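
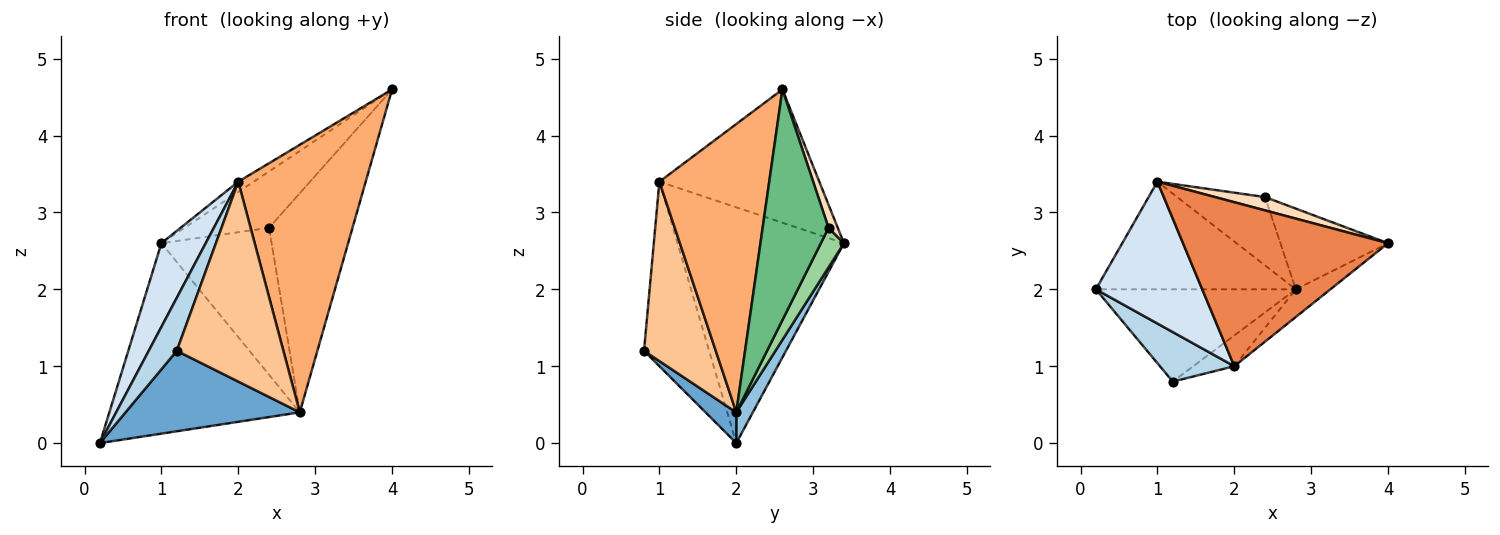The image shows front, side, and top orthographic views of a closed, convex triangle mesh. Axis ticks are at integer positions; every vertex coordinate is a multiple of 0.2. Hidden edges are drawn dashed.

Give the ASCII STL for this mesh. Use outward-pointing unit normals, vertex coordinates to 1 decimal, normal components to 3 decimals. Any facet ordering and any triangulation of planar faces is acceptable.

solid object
 facet normal 0.115 -0.653 -0.749
  outer loop
   vertex 2.8 2.0 0.4
   vertex 1.2 0.8 1.2
   vertex 0.2 2.0 0.0
  endloop
 endfacet
 facet normal 0.075 0.868 -0.491
  outer loop
   vertex 2.8 2.0 0.4
   vertex 0.2 2.0 0.0
   vertex 1.0 3.4 2.6
  endloop
 endfacet
 facet normal -0.861 -0.371 0.347
  outer loop
   vertex 2.0 1.0 3.4
   vertex 0.2 2.0 0.0
   vertex 1.2 0.8 1.2
  endloop
 endfacet
 facet normal -0.886 -0.236 0.400
  outer loop
   vertex 2.0 1.0 3.4
   vertex 1.0 3.4 2.6
   vertex 0.2 2.0 0.0
  endloop
 endfacet
 facet normal -0.544 0.052 0.837
  outer loop
   vertex 2.0 1.0 3.4
   vertex 4.0 2.6 4.6
   vertex 1.0 3.4 2.6
  endloop
 endfacet
 facet normal 0.651 -0.755 -0.078
  outer loop
   vertex 2.0 1.0 3.4
   vertex 2.8 2.0 0.4
   vertex 4.0 2.6 4.6
  endloop
 endfacet
 facet normal 0.554 -0.823 -0.127
  outer loop
   vertex 2.0 1.0 3.4
   vertex 1.2 0.8 1.2
   vertex 2.8 2.0 0.4
  endloop
 endfacet
 facet normal 0.106 0.968 0.229
  outer loop
   vertex 2.4 3.2 2.8
   vertex 1.0 3.4 2.6
   vertex 4.0 2.6 4.6
  endloop
 endfacet
 facet normal 0.595 0.754 -0.278
  outer loop
   vertex 2.4 3.2 2.8
   vertex 4.0 2.6 4.6
   vertex 2.8 2.0 0.4
  endloop
 endfacet
 facet normal 0.186 0.891 -0.414
  outer loop
   vertex 2.4 3.2 2.8
   vertex 2.8 2.0 0.4
   vertex 1.0 3.4 2.6
  endloop
 endfacet
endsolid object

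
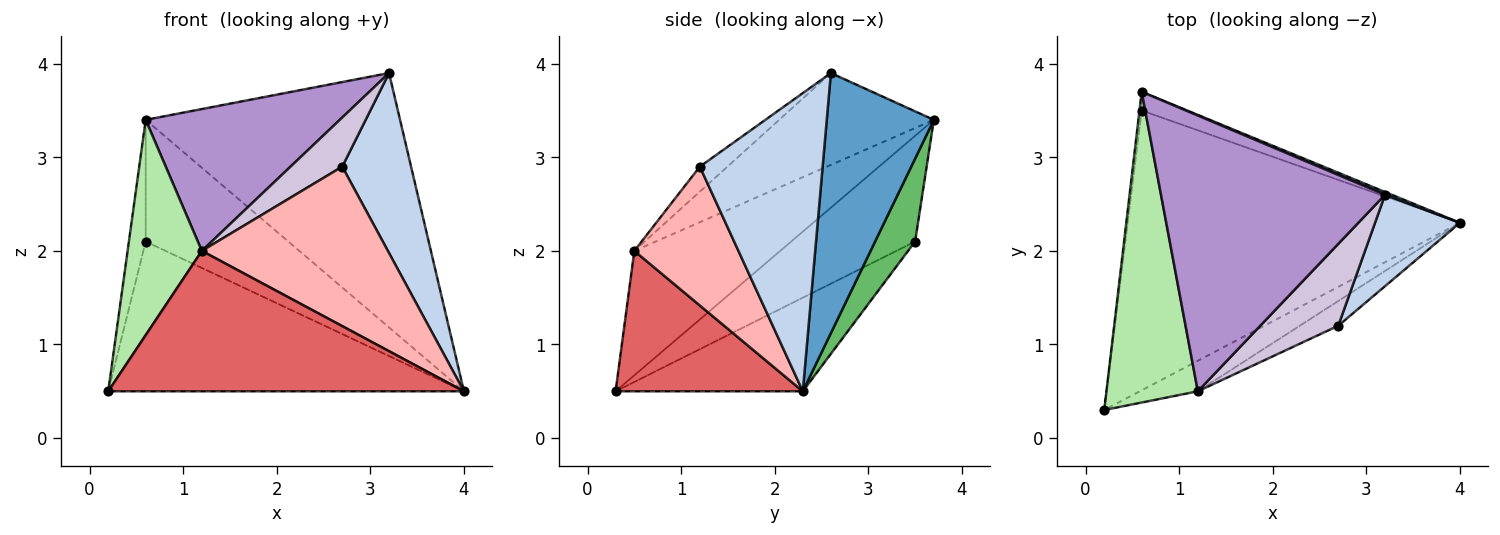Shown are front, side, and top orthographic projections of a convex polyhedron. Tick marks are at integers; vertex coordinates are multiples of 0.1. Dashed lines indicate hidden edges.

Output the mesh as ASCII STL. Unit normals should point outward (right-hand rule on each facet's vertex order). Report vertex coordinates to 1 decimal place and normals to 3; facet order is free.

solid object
 facet normal 0.388 0.922 0.010
  outer loop
   vertex 3.2 2.6 3.9
   vertex 4.0 2.3 0.5
   vertex 0.6 3.7 3.4
  endloop
 endfacet
 facet normal 0.847 -0.475 0.241
  outer loop
   vertex 2.7 1.2 2.9
   vertex 4.0 2.3 0.5
   vertex 3.2 2.6 3.9
  endloop
 endfacet
 facet normal -0.241 0.458 -0.856
  outer loop
   vertex 0.6 3.5 2.1
   vertex 4.0 2.3 0.5
   vertex 0.2 0.3 0.5
  endloop
 endfacet
 facet normal -0.991 0.134 -0.021
  outer loop
   vertex 0.6 3.5 2.1
   vertex 0.2 0.3 0.5
   vertex 0.6 3.7 3.4
  endloop
 endfacet
 facet normal 0.267 0.952 -0.147
  outer loop
   vertex 0.6 3.5 2.1
   vertex 0.6 3.7 3.4
   vertex 4.0 2.3 0.5
  endloop
 endfacet
 facet normal -0.746 -0.379 0.548
  outer loop
   vertex 1.2 0.5 2.0
   vertex 0.6 3.7 3.4
   vertex 0.2 0.3 0.5
  endloop
 endfacet
 facet normal 0.457 -0.869 -0.189
  outer loop
   vertex 1.2 0.5 2.0
   vertex 0.2 0.3 0.5
   vertex 4.0 2.3 0.5
  endloop
 endfacet
 facet normal 0.484 -0.865 -0.134
  outer loop
   vertex 1.2 0.5 2.0
   vertex 4.0 2.3 0.5
   vertex 2.7 1.2 2.9
  endloop
 endfacet
 facet normal -0.342 -0.430 0.835
  outer loop
   vertex 1.2 0.5 2.0
   vertex 3.2 2.6 3.9
   vertex 0.6 3.7 3.4
  endloop
 endfacet
 facet normal -0.265 -0.496 0.827
  outer loop
   vertex 1.2 0.5 2.0
   vertex 2.7 1.2 2.9
   vertex 3.2 2.6 3.9
  endloop
 endfacet
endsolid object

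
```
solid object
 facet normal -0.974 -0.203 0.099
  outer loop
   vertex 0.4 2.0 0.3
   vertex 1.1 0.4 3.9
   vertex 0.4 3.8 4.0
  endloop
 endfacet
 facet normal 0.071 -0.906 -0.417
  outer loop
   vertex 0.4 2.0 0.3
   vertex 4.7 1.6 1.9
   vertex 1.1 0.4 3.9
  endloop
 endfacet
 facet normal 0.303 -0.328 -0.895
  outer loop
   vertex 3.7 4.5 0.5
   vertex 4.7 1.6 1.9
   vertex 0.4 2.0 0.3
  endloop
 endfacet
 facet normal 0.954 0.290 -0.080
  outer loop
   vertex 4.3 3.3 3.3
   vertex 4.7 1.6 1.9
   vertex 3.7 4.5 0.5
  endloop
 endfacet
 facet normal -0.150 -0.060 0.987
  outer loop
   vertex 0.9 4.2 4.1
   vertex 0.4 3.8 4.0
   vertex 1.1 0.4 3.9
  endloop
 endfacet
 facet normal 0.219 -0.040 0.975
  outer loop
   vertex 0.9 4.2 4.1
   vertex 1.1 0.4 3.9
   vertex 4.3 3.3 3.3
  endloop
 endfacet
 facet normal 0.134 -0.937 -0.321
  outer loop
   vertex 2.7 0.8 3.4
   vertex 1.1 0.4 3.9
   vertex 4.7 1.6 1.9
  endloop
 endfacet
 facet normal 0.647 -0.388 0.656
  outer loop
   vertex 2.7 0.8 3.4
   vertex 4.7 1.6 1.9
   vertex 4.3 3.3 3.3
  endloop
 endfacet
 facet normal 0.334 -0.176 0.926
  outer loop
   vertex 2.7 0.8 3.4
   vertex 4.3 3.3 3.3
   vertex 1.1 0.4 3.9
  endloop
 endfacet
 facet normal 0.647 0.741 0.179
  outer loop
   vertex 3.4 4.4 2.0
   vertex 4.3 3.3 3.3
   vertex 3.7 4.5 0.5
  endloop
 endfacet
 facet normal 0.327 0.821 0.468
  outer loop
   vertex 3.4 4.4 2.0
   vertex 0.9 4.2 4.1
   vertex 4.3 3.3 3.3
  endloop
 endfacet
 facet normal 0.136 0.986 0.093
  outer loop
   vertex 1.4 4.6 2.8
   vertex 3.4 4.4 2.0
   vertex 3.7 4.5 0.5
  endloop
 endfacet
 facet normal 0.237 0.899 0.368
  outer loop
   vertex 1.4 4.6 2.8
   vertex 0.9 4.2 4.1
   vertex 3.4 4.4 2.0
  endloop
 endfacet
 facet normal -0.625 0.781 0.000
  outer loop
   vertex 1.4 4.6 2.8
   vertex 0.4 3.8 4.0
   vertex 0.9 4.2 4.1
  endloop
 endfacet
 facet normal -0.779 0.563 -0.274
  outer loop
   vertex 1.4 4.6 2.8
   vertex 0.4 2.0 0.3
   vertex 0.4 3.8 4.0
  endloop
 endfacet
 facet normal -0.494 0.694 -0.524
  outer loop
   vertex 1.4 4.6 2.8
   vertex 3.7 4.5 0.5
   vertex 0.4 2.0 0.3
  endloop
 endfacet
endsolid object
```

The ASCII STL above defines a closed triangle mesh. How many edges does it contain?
24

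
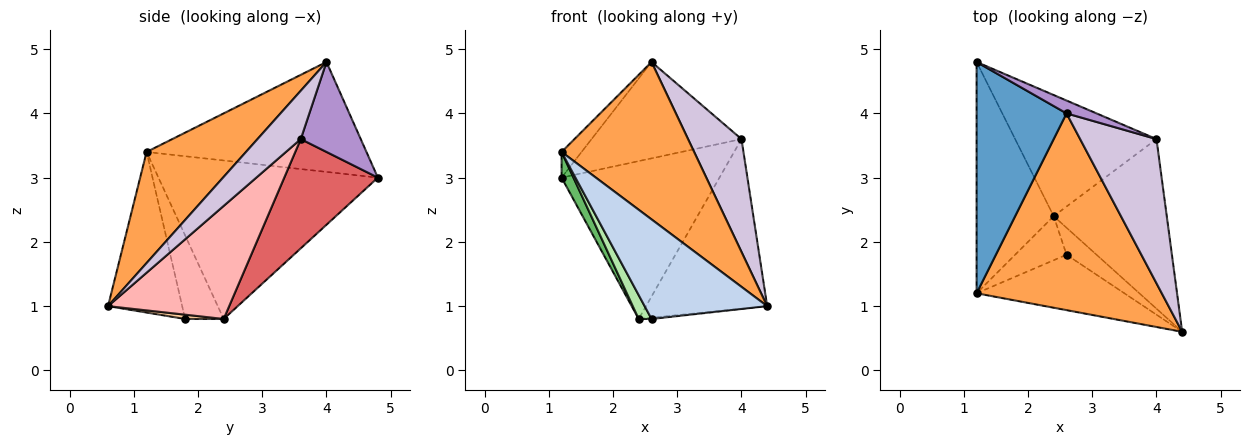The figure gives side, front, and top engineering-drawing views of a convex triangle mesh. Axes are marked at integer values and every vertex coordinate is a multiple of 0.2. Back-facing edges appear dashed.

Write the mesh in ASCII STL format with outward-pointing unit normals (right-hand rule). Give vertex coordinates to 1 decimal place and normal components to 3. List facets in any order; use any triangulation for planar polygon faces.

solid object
 facet normal -0.772 0.070 0.632
  outer loop
   vertex 1.2 1.2 3.4
   vertex 2.6 4.0 4.8
   vertex 1.2 4.8 3.0
  endloop
 endfacet
 facet normal -0.467 -0.773 -0.430
  outer loop
   vertex 1.2 1.2 3.4
   vertex 2.6 1.8 0.8
   vertex 4.4 0.6 1.0
  endloop
 endfacet
 facet normal 0.424 -0.566 0.707
  outer loop
   vertex 1.2 1.2 3.4
   vertex 4.4 0.6 1.0
   vertex 2.6 4.0 4.8
  endloop
 endfacet
 facet normal 0.141 0.047 -0.989
  outer loop
   vertex 2.4 2.4 0.8
   vertex 4.4 0.6 1.0
   vertex 2.6 1.8 0.8
  endloop
 endfacet
 facet normal -0.898 -0.049 -0.437
  outer loop
   vertex 2.4 2.4 0.8
   vertex 1.2 1.2 3.4
   vertex 1.2 4.8 3.0
  endloop
 endfacet
 facet normal -0.819 -0.273 -0.504
  outer loop
   vertex 2.4 2.4 0.8
   vertex 2.6 1.8 0.8
   vertex 1.2 1.2 3.4
  endloop
 endfacet
 facet normal 0.426 0.718 -0.551
  outer loop
   vertex 4.0 3.6 3.6
   vertex 2.4 2.4 0.8
   vertex 1.2 4.8 3.0
  endloop
 endfacet
 facet normal 0.577 0.577 -0.577
  outer loop
   vertex 4.0 3.6 3.6
   vertex 4.4 0.6 1.0
   vertex 2.4 2.4 0.8
  endloop
 endfacet
 facet normal 0.369 0.921 0.123
  outer loop
   vertex 4.0 3.6 3.6
   vertex 1.2 4.8 3.0
   vertex 2.6 4.0 4.8
  endloop
 endfacet
 facet normal 0.447 -0.551 0.705
  outer loop
   vertex 4.0 3.6 3.6
   vertex 2.6 4.0 4.8
   vertex 4.4 0.6 1.0
  endloop
 endfacet
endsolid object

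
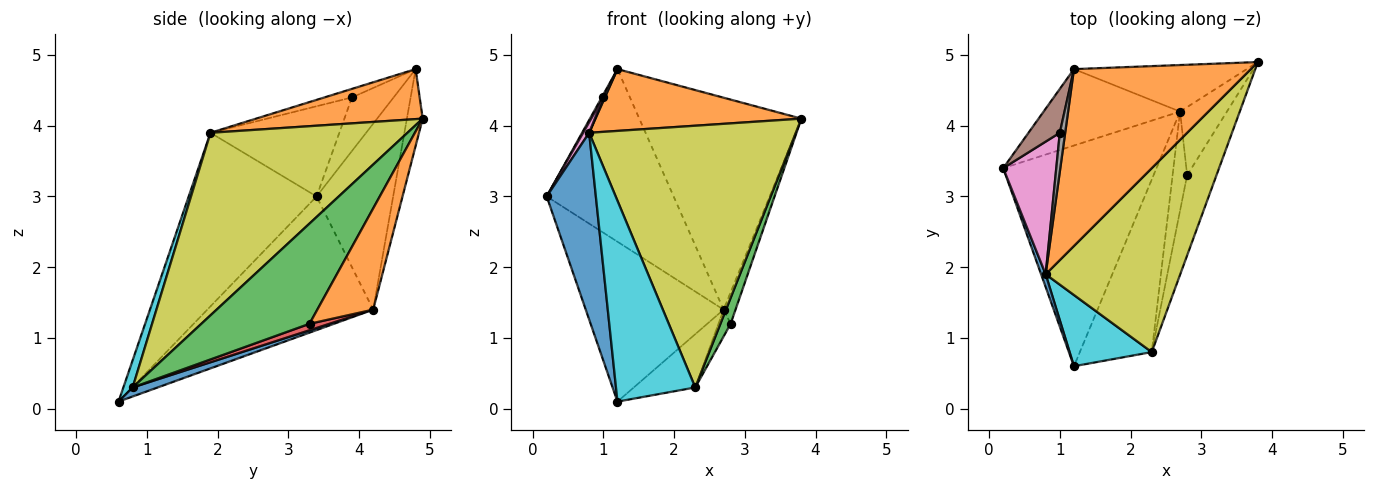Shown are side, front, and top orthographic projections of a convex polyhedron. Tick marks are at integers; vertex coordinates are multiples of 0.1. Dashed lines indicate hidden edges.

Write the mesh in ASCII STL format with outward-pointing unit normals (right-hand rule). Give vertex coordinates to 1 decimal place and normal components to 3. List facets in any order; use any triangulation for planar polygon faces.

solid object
 facet normal -0.933 -0.359 0.024
  outer loop
   vertex 0.8 1.9 3.9
   vertex 0.2 3.4 3.0
   vertex 1.2 0.6 0.1
  endloop
 endfacet
 facet normal 0.258 -0.319 0.912
  outer loop
   vertex 0.8 1.9 3.9
   vertex 3.8 4.9 4.1
   vertex 1.2 4.8 4.8
  endloop
 endfacet
 facet normal -0.577 0.479 -0.662
  outer loop
   vertex 2.7 4.2 1.4
   vertex 1.2 0.6 0.1
   vertex 0.2 3.4 3.0
  endloop
 endfacet
 facet normal -0.483 0.801 -0.354
  outer loop
   vertex 2.7 4.2 1.4
   vertex 0.2 3.4 3.0
   vertex 1.2 4.8 4.8
  endloop
 endfacet
 facet normal -0.095 0.972 -0.213
  outer loop
   vertex 2.7 4.2 1.4
   vertex 1.2 4.8 4.8
   vertex 3.8 4.9 4.1
  endloop
 endfacet
 facet normal -0.863 -0.033 0.505
  outer loop
   vertex 1.0 3.9 4.4
   vertex 1.2 4.8 4.8
   vertex 0.2 3.4 3.0
  endloop
 endfacet
 facet normal -0.861 -0.041 0.507
  outer loop
   vertex 1.0 3.9 4.4
   vertex 0.2 3.4 3.0
   vertex 0.8 1.9 3.9
  endloop
 endfacet
 facet normal -0.846 -0.048 0.532
  outer loop
   vertex 1.0 3.9 4.4
   vertex 0.8 1.9 3.9
   vertex 1.2 4.8 4.8
  endloop
 endfacet
 facet normal 0.615 -0.645 0.453
  outer loop
   vertex 2.3 0.8 0.3
   vertex 3.8 4.9 4.1
   vertex 0.8 1.9 3.9
  endloop
 endfacet
 facet normal 0.110 -0.937 0.332
  outer loop
   vertex 2.3 0.8 0.3
   vertex 0.8 1.9 3.9
   vertex 1.2 0.6 0.1
  endloop
 endfacet
 facet normal 0.119 0.293 -0.949
  outer loop
   vertex 2.3 0.8 0.3
   vertex 1.2 0.6 0.1
   vertex 2.7 4.2 1.4
  endloop
 endfacet
 facet normal 0.891 0.191 -0.412
  outer loop
   vertex 2.8 3.3 1.2
   vertex 2.7 4.2 1.4
   vertex 3.8 4.9 4.1
  endloop
 endfacet
 facet normal 0.956 -0.090 -0.280
  outer loop
   vertex 2.8 3.3 1.2
   vertex 3.8 4.9 4.1
   vertex 2.3 0.8 0.3
  endloop
 endfacet
 facet normal 0.393 0.241 -0.887
  outer loop
   vertex 2.8 3.3 1.2
   vertex 2.3 0.8 0.3
   vertex 2.7 4.2 1.4
  endloop
 endfacet
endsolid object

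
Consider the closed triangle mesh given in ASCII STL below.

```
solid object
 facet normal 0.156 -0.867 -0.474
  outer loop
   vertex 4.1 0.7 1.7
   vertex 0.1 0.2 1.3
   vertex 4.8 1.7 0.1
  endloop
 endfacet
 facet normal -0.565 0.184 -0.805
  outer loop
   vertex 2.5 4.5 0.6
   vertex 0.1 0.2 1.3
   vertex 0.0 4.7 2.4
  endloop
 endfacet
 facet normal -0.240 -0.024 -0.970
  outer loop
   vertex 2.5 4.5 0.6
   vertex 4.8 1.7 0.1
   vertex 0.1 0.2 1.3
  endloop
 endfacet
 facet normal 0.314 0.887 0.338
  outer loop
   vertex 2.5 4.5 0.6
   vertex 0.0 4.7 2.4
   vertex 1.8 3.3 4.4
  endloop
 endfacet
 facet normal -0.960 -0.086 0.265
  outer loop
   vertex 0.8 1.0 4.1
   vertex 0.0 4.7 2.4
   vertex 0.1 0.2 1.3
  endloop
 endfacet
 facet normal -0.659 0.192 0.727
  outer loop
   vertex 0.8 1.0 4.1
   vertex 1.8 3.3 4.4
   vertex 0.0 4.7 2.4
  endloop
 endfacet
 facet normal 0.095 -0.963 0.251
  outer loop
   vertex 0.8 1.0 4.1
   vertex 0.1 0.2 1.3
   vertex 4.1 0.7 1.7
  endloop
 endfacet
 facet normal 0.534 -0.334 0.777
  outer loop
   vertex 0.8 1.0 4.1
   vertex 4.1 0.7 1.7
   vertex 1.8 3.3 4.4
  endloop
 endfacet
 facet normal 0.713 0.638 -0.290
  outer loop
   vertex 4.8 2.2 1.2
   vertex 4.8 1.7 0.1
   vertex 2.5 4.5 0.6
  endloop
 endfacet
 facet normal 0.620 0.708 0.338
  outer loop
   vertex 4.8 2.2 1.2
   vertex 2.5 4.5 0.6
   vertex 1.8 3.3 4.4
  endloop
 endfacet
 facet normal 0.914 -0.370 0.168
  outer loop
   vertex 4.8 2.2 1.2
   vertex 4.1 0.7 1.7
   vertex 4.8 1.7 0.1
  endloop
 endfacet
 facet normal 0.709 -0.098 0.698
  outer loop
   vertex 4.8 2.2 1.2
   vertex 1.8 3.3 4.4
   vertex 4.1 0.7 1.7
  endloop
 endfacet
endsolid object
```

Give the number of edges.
18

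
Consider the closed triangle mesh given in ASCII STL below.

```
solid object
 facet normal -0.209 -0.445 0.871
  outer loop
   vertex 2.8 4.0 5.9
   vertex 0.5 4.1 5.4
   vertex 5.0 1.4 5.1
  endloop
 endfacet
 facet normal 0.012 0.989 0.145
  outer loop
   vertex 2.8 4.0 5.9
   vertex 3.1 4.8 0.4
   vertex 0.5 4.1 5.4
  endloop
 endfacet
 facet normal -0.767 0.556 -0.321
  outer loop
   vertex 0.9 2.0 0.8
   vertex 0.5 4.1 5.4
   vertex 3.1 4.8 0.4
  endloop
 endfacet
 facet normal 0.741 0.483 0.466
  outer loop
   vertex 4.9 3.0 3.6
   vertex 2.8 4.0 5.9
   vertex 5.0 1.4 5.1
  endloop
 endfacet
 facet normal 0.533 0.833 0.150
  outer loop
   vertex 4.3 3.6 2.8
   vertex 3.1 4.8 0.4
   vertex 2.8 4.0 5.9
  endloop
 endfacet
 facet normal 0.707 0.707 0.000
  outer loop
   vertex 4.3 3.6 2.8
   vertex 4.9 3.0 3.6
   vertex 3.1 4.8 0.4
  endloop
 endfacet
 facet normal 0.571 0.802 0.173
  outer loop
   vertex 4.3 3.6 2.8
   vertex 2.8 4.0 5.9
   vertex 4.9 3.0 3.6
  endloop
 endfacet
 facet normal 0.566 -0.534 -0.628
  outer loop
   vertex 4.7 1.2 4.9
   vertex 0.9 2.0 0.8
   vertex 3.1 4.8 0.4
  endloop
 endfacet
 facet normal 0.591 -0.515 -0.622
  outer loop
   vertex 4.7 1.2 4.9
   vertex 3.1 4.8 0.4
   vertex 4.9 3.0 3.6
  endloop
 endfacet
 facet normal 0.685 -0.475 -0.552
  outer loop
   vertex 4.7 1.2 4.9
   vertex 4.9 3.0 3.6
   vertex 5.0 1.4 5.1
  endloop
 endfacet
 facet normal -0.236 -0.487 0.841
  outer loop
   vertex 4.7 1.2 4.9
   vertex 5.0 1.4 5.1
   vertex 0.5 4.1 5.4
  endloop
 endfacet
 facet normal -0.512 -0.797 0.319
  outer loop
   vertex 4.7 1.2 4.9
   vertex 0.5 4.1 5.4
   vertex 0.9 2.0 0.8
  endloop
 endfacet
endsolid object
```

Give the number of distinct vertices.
8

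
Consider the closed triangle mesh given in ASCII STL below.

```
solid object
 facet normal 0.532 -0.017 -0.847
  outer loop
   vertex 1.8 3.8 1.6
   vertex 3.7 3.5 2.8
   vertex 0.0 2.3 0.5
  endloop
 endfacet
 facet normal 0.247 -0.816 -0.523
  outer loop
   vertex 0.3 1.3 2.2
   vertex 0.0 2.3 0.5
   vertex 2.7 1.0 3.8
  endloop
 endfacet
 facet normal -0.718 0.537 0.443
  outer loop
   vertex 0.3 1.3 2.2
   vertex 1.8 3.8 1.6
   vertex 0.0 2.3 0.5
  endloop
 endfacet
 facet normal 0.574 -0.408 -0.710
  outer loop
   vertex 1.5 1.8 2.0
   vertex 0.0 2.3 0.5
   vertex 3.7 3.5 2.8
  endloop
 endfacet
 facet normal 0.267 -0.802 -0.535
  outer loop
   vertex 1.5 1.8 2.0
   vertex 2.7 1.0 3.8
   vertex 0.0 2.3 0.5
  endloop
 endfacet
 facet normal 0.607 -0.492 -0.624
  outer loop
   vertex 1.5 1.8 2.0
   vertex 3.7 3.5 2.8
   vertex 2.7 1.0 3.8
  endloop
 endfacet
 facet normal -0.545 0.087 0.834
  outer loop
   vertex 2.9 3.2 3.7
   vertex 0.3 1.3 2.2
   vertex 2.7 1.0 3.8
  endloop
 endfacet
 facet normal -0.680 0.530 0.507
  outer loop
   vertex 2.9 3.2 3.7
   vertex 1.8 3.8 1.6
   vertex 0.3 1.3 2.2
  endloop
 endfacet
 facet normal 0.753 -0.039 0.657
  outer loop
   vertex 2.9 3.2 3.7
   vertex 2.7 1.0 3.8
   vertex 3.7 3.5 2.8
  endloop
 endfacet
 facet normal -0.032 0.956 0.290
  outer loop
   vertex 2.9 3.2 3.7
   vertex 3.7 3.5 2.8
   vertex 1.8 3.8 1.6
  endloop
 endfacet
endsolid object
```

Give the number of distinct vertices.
7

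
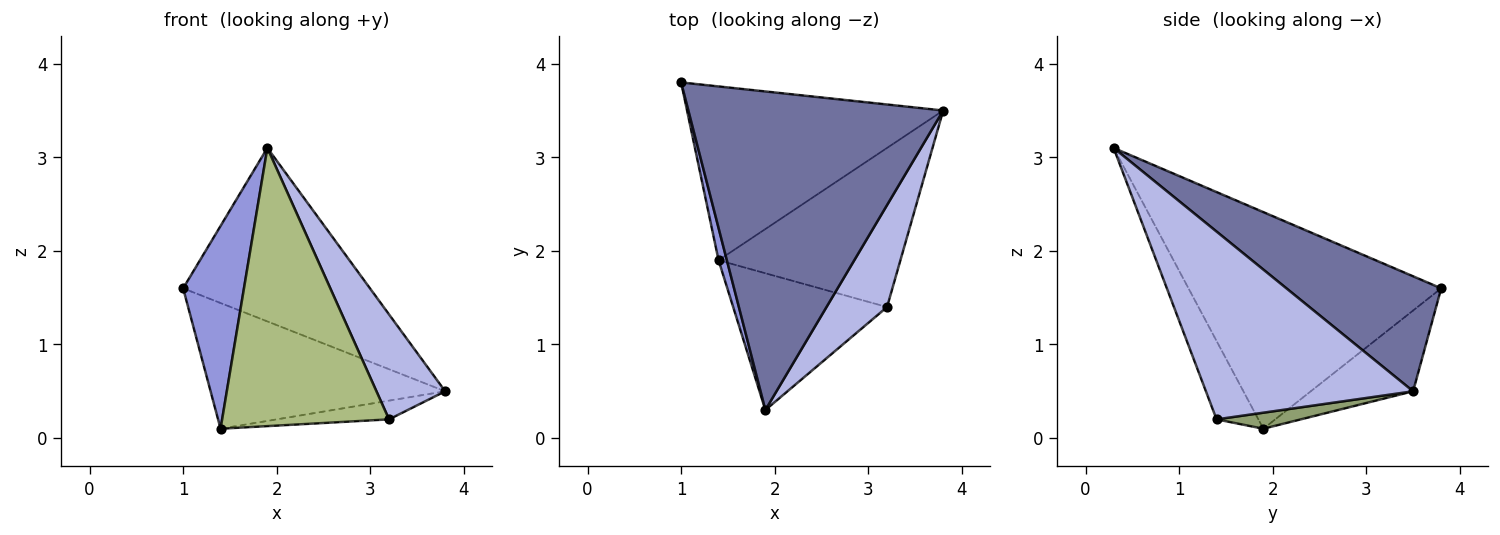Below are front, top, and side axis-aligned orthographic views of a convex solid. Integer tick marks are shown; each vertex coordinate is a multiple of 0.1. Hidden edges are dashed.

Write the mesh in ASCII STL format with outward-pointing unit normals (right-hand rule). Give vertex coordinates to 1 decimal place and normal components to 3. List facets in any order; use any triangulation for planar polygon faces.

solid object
 facet normal 0.368 0.445 0.816
  outer loop
   vertex 1.9 0.3 3.1
   vertex 3.8 3.5 0.5
   vertex 1.0 3.8 1.6
  endloop
 endfacet
 facet normal -0.248 0.568 -0.785
  outer loop
   vertex 1.4 1.9 0.1
   vertex 1.0 3.8 1.6
   vertex 3.8 3.5 0.5
  endloop
 endfacet
 facet normal -0.972 -0.234 0.037
  outer loop
   vertex 1.4 1.9 0.1
   vertex 1.9 0.3 3.1
   vertex 1.0 3.8 1.6
  endloop
 endfacet
 facet normal 0.908 -0.301 0.293
  outer loop
   vertex 3.2 1.4 0.2
   vertex 3.8 3.5 0.5
   vertex 1.9 0.3 3.1
  endloop
 endfacet
 facet normal 0.087 0.116 -0.989
  outer loop
   vertex 3.2 1.4 0.2
   vertex 1.4 1.9 0.1
   vertex 3.8 3.5 0.5
  endloop
 endfacet
 facet normal -0.219 -0.876 -0.430
  outer loop
   vertex 3.2 1.4 0.2
   vertex 1.9 0.3 3.1
   vertex 1.4 1.9 0.1
  endloop
 endfacet
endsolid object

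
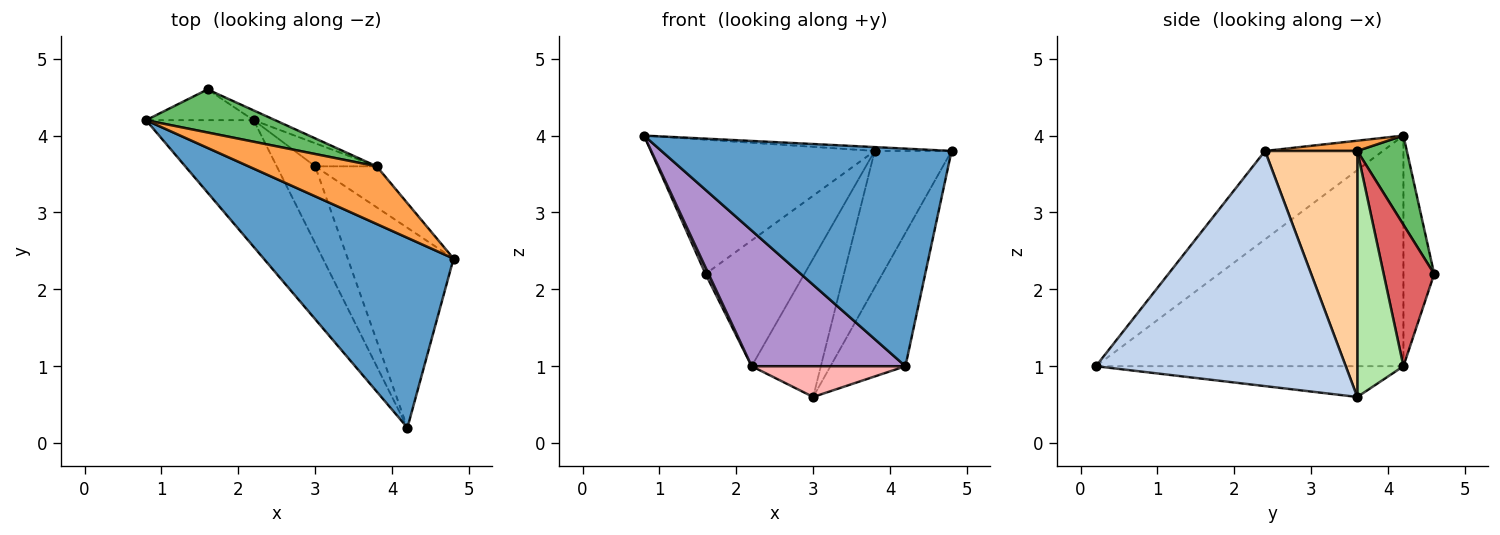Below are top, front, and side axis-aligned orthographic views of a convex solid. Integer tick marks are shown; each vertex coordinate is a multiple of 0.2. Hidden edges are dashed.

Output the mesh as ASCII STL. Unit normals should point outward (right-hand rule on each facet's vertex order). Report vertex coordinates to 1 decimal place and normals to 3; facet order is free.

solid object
 facet normal -0.293 -0.720 0.629
  outer loop
   vertex 4.2 0.2 1.0
   vertex 4.8 2.4 3.8
   vertex 0.8 4.2 4.0
  endloop
 endfacet
 facet normal 0.880 0.264 -0.396
  outer loop
   vertex 3.0 3.6 0.6
   vertex 4.8 2.4 3.8
   vertex 4.2 0.2 1.0
  endloop
 endfacet
 facet normal 0.080 0.066 0.995
  outer loop
   vertex 3.8 3.6 3.8
   vertex 0.8 4.2 4.0
   vertex 4.8 2.4 3.8
  endloop
 endfacet
 facet normal 0.754 0.629 -0.189
  outer loop
   vertex 3.8 3.6 3.8
   vertex 4.8 2.4 3.8
   vertex 3.0 3.6 0.6
  endloop
 endfacet
 facet normal 0.206 0.932 0.299
  outer loop
   vertex 1.6 4.6 2.2
   vertex 0.8 4.2 4.0
   vertex 3.8 3.6 3.8
  endloop
 endfacet
 facet normal 0.549 0.824 -0.137
  outer loop
   vertex 2.2 4.2 1.0
   vertex 3.8 3.6 3.8
   vertex 3.0 3.6 0.6
  endloop
 endfacet
 facet normal 0.454 0.888 -0.069
  outer loop
   vertex 2.2 4.2 1.0
   vertex 1.6 4.6 2.2
   vertex 3.8 3.6 3.8
  endloop
 endfacet
 facet normal -0.596 -0.298 -0.745
  outer loop
   vertex 2.2 4.2 1.0
   vertex 3.0 3.6 0.6
   vertex 4.2 0.2 1.0
  endloop
 endfacet
 facet normal -0.825 -0.413 -0.385
  outer loop
   vertex 2.2 4.2 1.0
   vertex 4.2 0.2 1.0
   vertex 0.8 4.2 4.0
  endloop
 endfacet
 facet normal -0.902 -0.090 -0.421
  outer loop
   vertex 2.2 4.2 1.0
   vertex 0.8 4.2 4.0
   vertex 1.6 4.6 2.2
  endloop
 endfacet
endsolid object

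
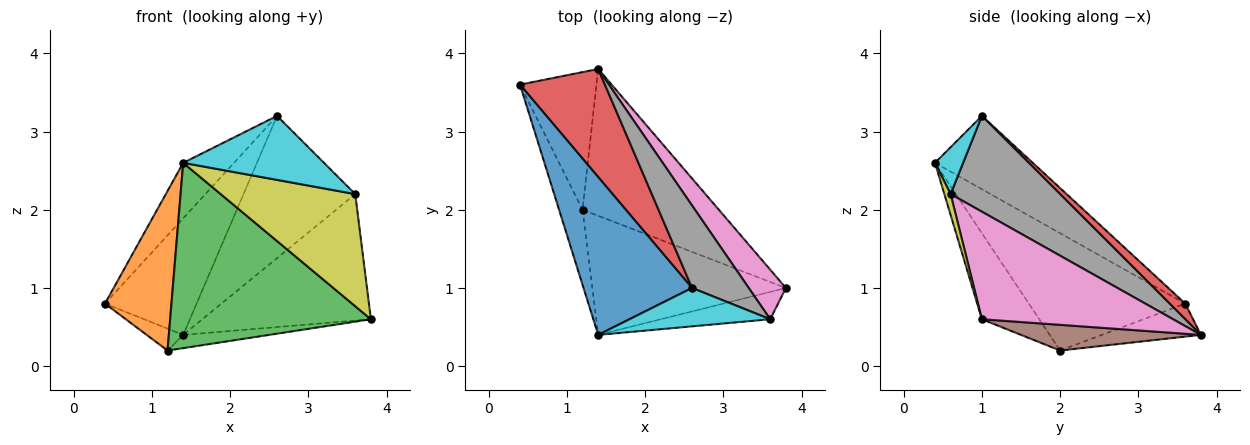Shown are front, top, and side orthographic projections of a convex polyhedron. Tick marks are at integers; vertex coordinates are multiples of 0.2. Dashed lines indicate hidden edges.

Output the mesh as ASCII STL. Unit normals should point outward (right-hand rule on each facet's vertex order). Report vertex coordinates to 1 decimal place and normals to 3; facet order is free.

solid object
 facet normal -0.538 0.280 0.796
  outer loop
   vertex 2.6 1.0 3.2
   vertex 0.4 3.6 0.8
   vertex 1.4 0.4 2.6
  endloop
 endfacet
 facet normal -0.905 -0.385 -0.181
  outer loop
   vertex 1.2 2.0 0.2
   vertex 1.4 0.4 2.6
   vertex 0.4 3.6 0.8
  endloop
 endfacet
 facet normal -0.234 -0.818 -0.526
  outer loop
   vertex 1.2 2.0 0.2
   vertex 3.8 1.0 0.6
   vertex 1.4 0.4 2.6
  endloop
 endfacet
 facet normal 0.124 0.728 0.674
  outer loop
   vertex 1.4 3.8 0.4
   vertex 0.4 3.6 0.8
   vertex 2.6 1.0 3.2
  endloop
 endfacet
 facet normal -0.392 0.145 -0.908
  outer loop
   vertex 1.4 3.8 0.4
   vertex 1.2 2.0 0.2
   vertex 0.4 3.6 0.8
  endloop
 endfacet
 facet normal 0.185 0.088 -0.979
  outer loop
   vertex 1.4 3.8 0.4
   vertex 3.8 1.0 0.6
   vertex 1.2 2.0 0.2
  endloop
 endfacet
 facet normal 0.726 0.640 0.251
  outer loop
   vertex 3.6 0.6 2.2
   vertex 3.8 1.0 0.6
   vertex 1.4 3.8 0.4
  endloop
 endfacet
 facet normal 0.647 0.660 0.383
  outer loop
   vertex 3.6 0.6 2.2
   vertex 1.4 3.8 0.4
   vertex 2.6 1.0 3.2
  endloop
 endfacet
 facet normal 0.045 -0.970 -0.237
  outer loop
   vertex 3.6 0.6 2.2
   vertex 1.4 0.4 2.6
   vertex 3.8 1.0 0.6
  endloop
 endfacet
 facet normal 0.169 -0.845 0.507
  outer loop
   vertex 3.6 0.6 2.2
   vertex 2.6 1.0 3.2
   vertex 1.4 0.4 2.6
  endloop
 endfacet
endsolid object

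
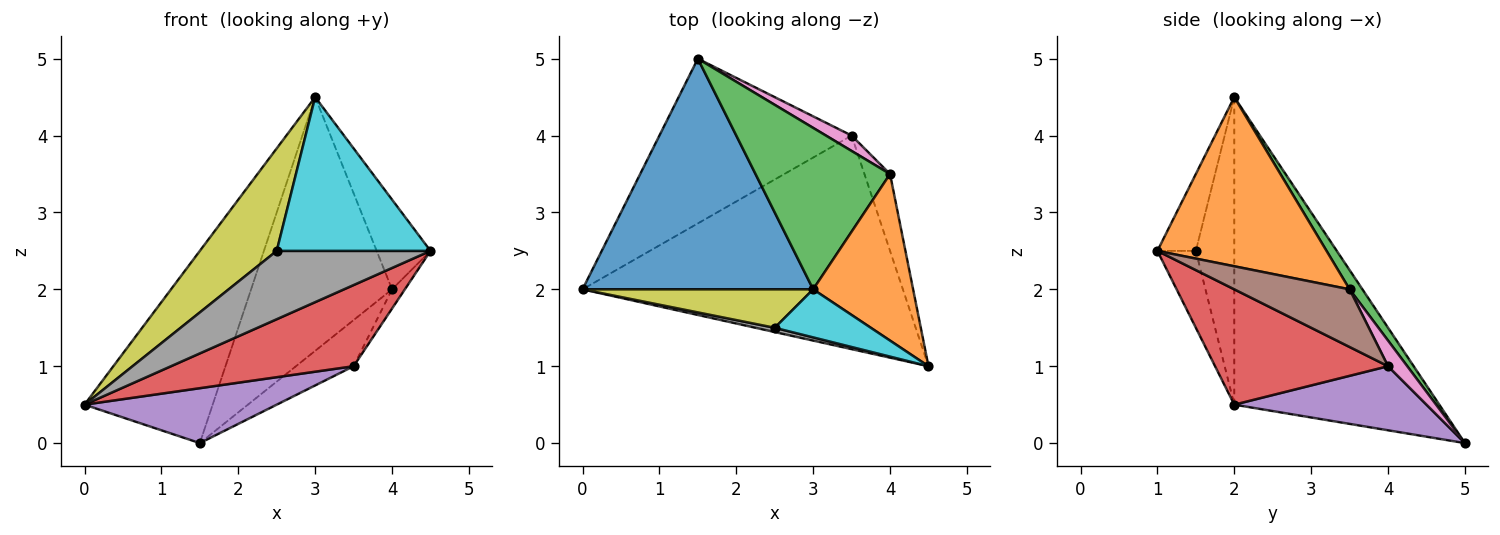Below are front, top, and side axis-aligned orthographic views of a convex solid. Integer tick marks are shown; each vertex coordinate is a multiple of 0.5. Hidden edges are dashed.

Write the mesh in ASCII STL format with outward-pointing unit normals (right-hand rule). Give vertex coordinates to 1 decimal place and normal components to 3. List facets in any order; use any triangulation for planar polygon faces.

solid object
 facet normal -0.716 0.447 0.537
  outer loop
   vertex 3.0 2.0 4.5
   vertex 1.5 5.0 0.0
   vertex 0.0 2.0 0.5
  endloop
 endfacet
 facet normal 0.830 0.264 0.491
  outer loop
   vertex 4.0 3.5 2.0
   vertex 3.0 2.0 4.5
   vertex 4.5 1.0 2.5
  endloop
 endfacet
 facet normal 0.076 0.841 0.535
  outer loop
   vertex 4.0 3.5 2.0
   vertex 1.5 5.0 0.0
   vertex 3.0 2.0 4.5
  endloop
 endfacet
 facet normal 0.319 -0.337 -0.886
  outer loop
   vertex 3.5 4.0 1.0
   vertex 4.5 1.0 2.5
   vertex 0.0 2.0 0.5
  endloop
 endfacet
 facet normal 0.302 -0.302 -0.905
  outer loop
   vertex 3.5 4.0 1.0
   vertex 0.0 2.0 0.5
   vertex 1.5 5.0 0.0
  endloop
 endfacet
 facet normal 0.909 0.101 -0.404
  outer loop
   vertex 3.5 4.0 1.0
   vertex 4.0 3.5 2.0
   vertex 4.5 1.0 2.5
  endloop
 endfacet
 facet normal 0.302 0.905 0.302
  outer loop
   vertex 3.5 4.0 1.0
   vertex 1.5 5.0 0.0
   vertex 4.0 3.5 2.0
  endloop
 endfacet
 facet normal -0.242 -0.968 0.061
  outer loop
   vertex 2.5 1.5 2.5
   vertex 0.0 2.0 0.5
   vertex 4.5 1.0 2.5
  endloop
 endfacet
 facet normal -0.424 -0.848 0.318
  outer loop
   vertex 2.5 1.5 2.5
   vertex 3.0 2.0 4.5
   vertex 0.0 2.0 0.5
  endloop
 endfacet
 facet normal -0.232 -0.928 0.290
  outer loop
   vertex 2.5 1.5 2.5
   vertex 4.5 1.0 2.5
   vertex 3.0 2.0 4.5
  endloop
 endfacet
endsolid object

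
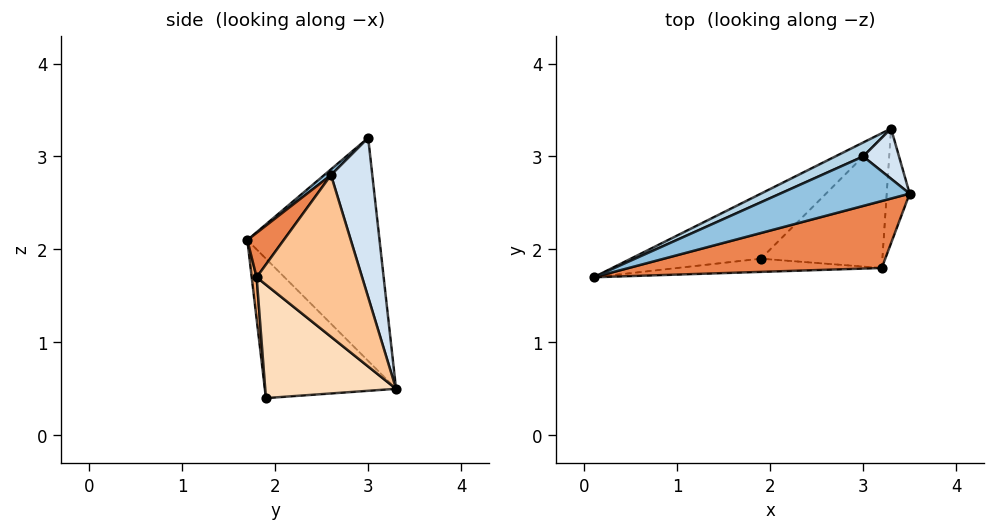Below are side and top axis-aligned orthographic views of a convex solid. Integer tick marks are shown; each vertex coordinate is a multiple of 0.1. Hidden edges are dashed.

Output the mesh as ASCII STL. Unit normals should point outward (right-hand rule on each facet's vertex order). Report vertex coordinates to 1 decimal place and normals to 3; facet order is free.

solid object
 facet normal -0.576 0.615 -0.538
  outer loop
   vertex 1.9 1.9 0.4
   vertex 0.1 1.7 2.1
   vertex 3.3 3.3 0.5
  endloop
 endfacet
 facet normal 0.032 -0.686 0.727
  outer loop
   vertex 3.0 3.0 3.2
   vertex 0.1 1.7 2.1
   vertex 3.5 2.6 2.8
  endloop
 endfacet
 facet normal -0.425 0.904 0.053
  outer loop
   vertex 3.0 3.0 3.2
   vertex 3.3 3.3 0.5
   vertex 0.1 1.7 2.1
  endloop
 endfacet
 facet normal 0.690 0.707 0.155
  outer loop
   vertex 3.0 3.0 3.2
   vertex 3.5 2.6 2.8
   vertex 3.3 3.3 0.5
  endloop
 endfacet
 facet normal 0.100 -0.817 0.567
  outer loop
   vertex 3.2 1.8 1.7
   vertex 3.5 2.6 2.8
   vertex 0.1 1.7 2.1
  endloop
 endfacet
 facet normal 0.020 -0.995 -0.096
  outer loop
   vertex 3.2 1.8 1.7
   vertex 0.1 1.7 2.1
   vertex 1.9 1.9 0.4
  endloop
 endfacet
 facet normal 0.975 -0.176 -0.138
  outer loop
   vertex 3.2 1.8 1.7
   vertex 3.3 3.3 0.5
   vertex 3.5 2.6 2.8
  endloop
 endfacet
 facet normal 0.577 -0.533 -0.618
  outer loop
   vertex 3.2 1.8 1.7
   vertex 1.9 1.9 0.4
   vertex 3.3 3.3 0.5
  endloop
 endfacet
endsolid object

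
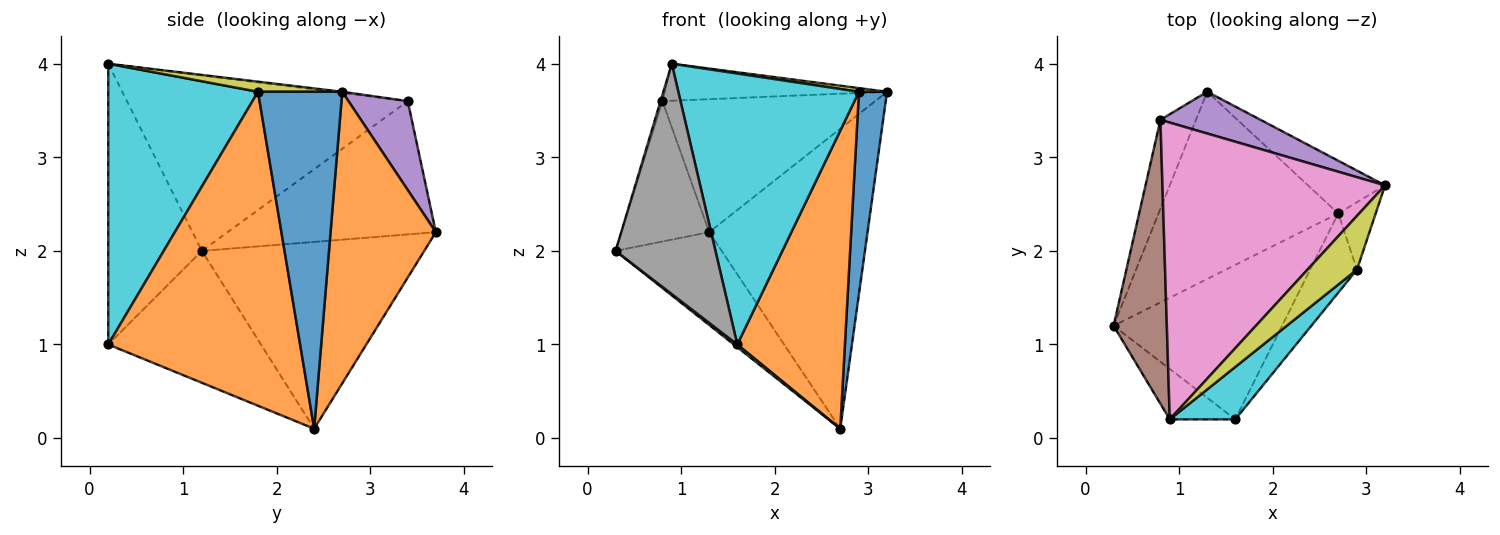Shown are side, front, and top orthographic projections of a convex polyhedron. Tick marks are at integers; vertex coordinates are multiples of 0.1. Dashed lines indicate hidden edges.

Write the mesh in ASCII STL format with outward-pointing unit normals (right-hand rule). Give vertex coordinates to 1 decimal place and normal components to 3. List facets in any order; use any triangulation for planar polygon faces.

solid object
 facet normal -0.682 0.325 -0.656
  outer loop
   vertex 2.7 2.4 0.1
   vertex 0.3 1.2 2.0
   vertex 1.3 3.7 2.2
  endloop
 endfacet
 facet normal 0.548 0.824 -0.145
  outer loop
   vertex 2.7 2.4 0.1
   vertex 1.3 3.7 2.2
   vertex 3.2 2.7 3.7
  endloop
 endfacet
 facet normal -0.616 -0.014 -0.787
  outer loop
   vertex 1.6 0.2 1.0
   vertex 0.3 1.2 2.0
   vertex 2.7 2.4 0.1
  endloop
 endfacet
 facet normal -0.895 0.377 -0.239
  outer loop
   vertex 0.8 3.4 3.6
   vertex 1.3 3.7 2.2
   vertex 0.3 1.2 2.0
  endloop
 endfacet
 facet normal 0.257 0.922 0.289
  outer loop
   vertex 0.8 3.4 3.6
   vertex 3.2 2.7 3.7
   vertex 1.3 3.7 2.2
  endloop
 endfacet
 facet normal -0.957 0.006 0.290
  outer loop
   vertex 0.9 0.2 4.0
   vertex 0.8 3.4 3.6
   vertex 0.3 1.2 2.0
  endloop
 endfacet
 facet normal -0.005 0.124 0.992
  outer loop
   vertex 0.9 0.2 4.0
   vertex 3.2 2.7 3.7
   vertex 0.8 3.4 3.6
  endloop
 endfacet
 facet normal -0.675 -0.720 -0.158
  outer loop
   vertex 0.9 0.2 4.0
   vertex 0.3 1.2 2.0
   vertex 1.6 0.2 1.0
  endloop
 endfacet
 facet normal 0.200 -0.067 0.978
  outer loop
   vertex 2.9 1.8 3.7
   vertex 3.2 2.7 3.7
   vertex 0.9 0.2 4.0
  endloop
 endfacet
 facet normal 0.631 -0.761 0.147
  outer loop
   vertex 2.9 1.8 3.7
   vertex 0.9 0.2 4.0
   vertex 1.6 0.2 1.0
  endloop
 endfacet
 facet normal 0.943 -0.314 -0.105
  outer loop
   vertex 2.9 1.8 3.7
   vertex 2.7 2.4 0.1
   vertex 3.2 2.7 3.7
  endloop
 endfacet
 facet normal 0.865 -0.485 -0.129
  outer loop
   vertex 2.9 1.8 3.7
   vertex 1.6 0.2 1.0
   vertex 2.7 2.4 0.1
  endloop
 endfacet
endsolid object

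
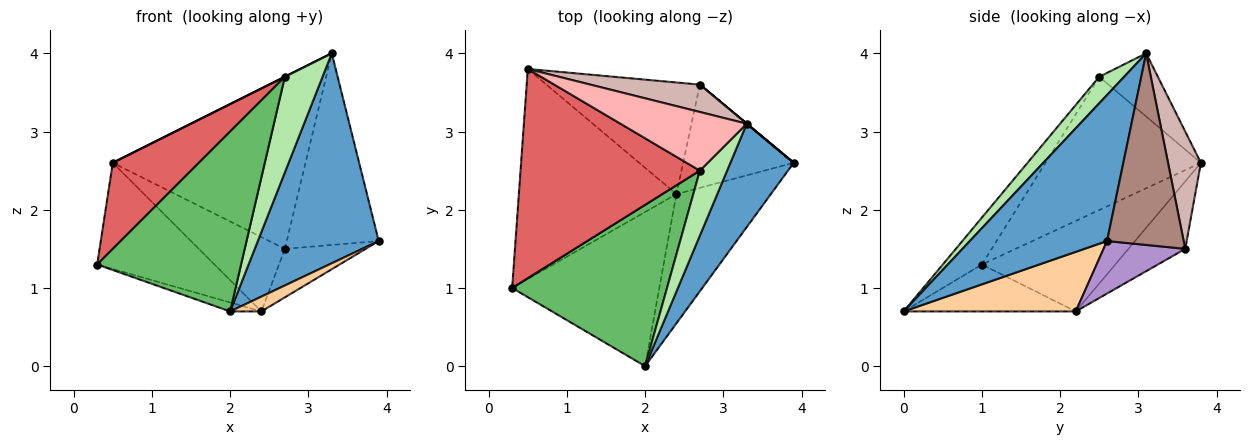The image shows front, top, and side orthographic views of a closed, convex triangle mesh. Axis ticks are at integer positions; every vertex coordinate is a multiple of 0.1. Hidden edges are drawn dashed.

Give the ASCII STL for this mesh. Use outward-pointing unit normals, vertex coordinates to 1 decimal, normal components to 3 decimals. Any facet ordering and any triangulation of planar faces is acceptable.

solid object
 facet normal 0.714 -0.629 0.309
  outer loop
   vertex 2.0 0.0 0.7
   vertex 3.9 2.6 1.6
   vertex 3.3 3.1 4.0
  endloop
 endfacet
 facet normal -0.456 0.401 -0.794
  outer loop
   vertex 2.4 2.2 0.7
   vertex 0.3 1.0 1.3
   vertex 0.5 3.8 2.6
  endloop
 endfacet
 facet normal -0.303 0.055 -0.951
  outer loop
   vertex 2.4 2.2 0.7
   vertex 2.0 0.0 0.7
   vertex 0.3 1.0 1.3
  endloop
 endfacet
 facet normal 0.531 -0.097 -0.842
  outer loop
   vertex 2.4 2.2 0.7
   vertex 3.9 2.6 1.6
   vertex 2.0 0.0 0.7
  endloop
 endfacet
 facet normal -0.198 -0.730 0.654
  outer loop
   vertex 2.7 2.5 3.7
   vertex 0.3 1.0 1.3
   vertex 2.0 0.0 0.7
  endloop
 endfacet
 facet normal 0.479 -0.726 0.493
  outer loop
   vertex 2.7 2.5 3.7
   vertex 2.0 0.0 0.7
   vertex 3.3 3.1 4.0
  endloop
 endfacet
 facet normal -0.566 -0.313 0.762
  outer loop
   vertex 2.7 2.5 3.7
   vertex 0.5 3.8 2.6
   vertex 0.3 1.0 1.3
  endloop
 endfacet
 facet normal -0.447 0.000 0.894
  outer loop
   vertex 2.7 2.5 3.7
   vertex 3.3 3.1 4.0
   vertex 0.5 3.8 2.6
  endloop
 endfacet
 facet normal 0.395 0.391 -0.832
  outer loop
   vertex 2.7 3.6 1.5
   vertex 3.9 2.6 1.6
   vertex 2.4 2.2 0.7
  endloop
 endfacet
 facet normal -0.344 0.520 -0.782
  outer loop
   vertex 2.7 3.6 1.5
   vertex 2.4 2.2 0.7
   vertex 0.5 3.8 2.6
  endloop
 endfacet
 facet normal 0.640 0.768 0.000
  outer loop
   vertex 2.7 3.6 1.5
   vertex 3.3 3.1 4.0
   vertex 3.9 2.6 1.6
  endloop
 endfacet
 facet normal 0.166 0.974 0.155
  outer loop
   vertex 2.7 3.6 1.5
   vertex 0.5 3.8 2.6
   vertex 3.3 3.1 4.0
  endloop
 endfacet
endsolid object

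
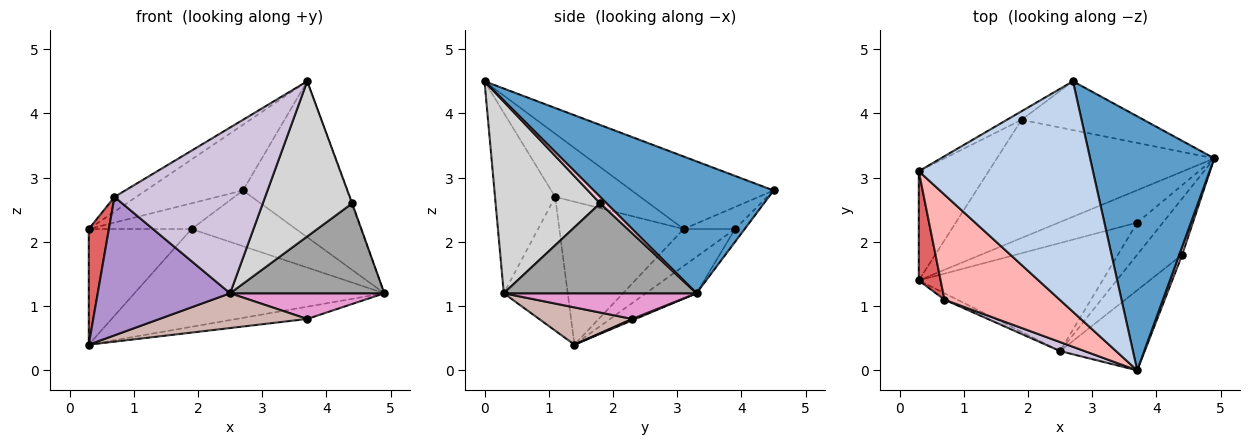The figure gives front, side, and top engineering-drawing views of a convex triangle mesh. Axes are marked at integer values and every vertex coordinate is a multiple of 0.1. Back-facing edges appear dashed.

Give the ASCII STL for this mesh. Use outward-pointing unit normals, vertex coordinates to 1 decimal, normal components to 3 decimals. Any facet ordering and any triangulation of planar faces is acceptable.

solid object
 facet normal 0.671 0.388 0.632
  outer loop
   vertex 2.7 4.5 2.8
   vertex 3.7 0.0 4.5
   vertex 4.9 3.3 1.2
  endloop
 endfacet
 facet normal -0.372 0.255 0.893
  outer loop
   vertex 0.3 3.1 2.2
   vertex 3.7 0.0 4.5
   vertex 2.7 4.5 2.8
  endloop
 endfacet
 facet normal -0.128 0.632 -0.764
  outer loop
   vertex 1.9 3.9 2.2
   vertex 4.9 3.3 1.2
   vertex 0.3 1.4 0.4
  endloop
 endfacet
 facet normal -0.069 0.750 -0.658
  outer loop
   vertex 1.9 3.9 2.2
   vertex 2.7 4.5 2.8
   vertex 4.9 3.3 1.2
  endloop
 endfacet
 facet normal -0.342 0.683 -0.645
  outer loop
   vertex 1.9 3.9 2.2
   vertex 0.3 1.4 0.4
   vertex 0.3 3.1 2.2
  endloop
 endfacet
 facet normal -0.429 0.857 -0.286
  outer loop
   vertex 1.9 3.9 2.2
   vertex 0.3 3.1 2.2
   vertex 2.7 4.5 2.8
  endloop
 endfacet
 facet normal -0.976 -0.158 0.149
  outer loop
   vertex 0.7 1.1 2.7
   vertex 0.3 3.1 2.2
   vertex 0.3 1.4 0.4
  endloop
 endfacet
 facet normal -0.477 0.122 0.870
  outer loop
   vertex 0.7 1.1 2.7
   vertex 3.7 0.0 4.5
   vertex 0.3 3.1 2.2
  endloop
 endfacet
 facet normal -0.435 -0.900 -0.042
  outer loop
   vertex 0.7 1.1 2.7
   vertex 0.3 1.4 0.4
   vertex 2.5 0.3 1.2
  endloop
 endfacet
 facet normal -0.370 -0.928 0.050
  outer loop
   vertex 0.7 1.1 2.7
   vertex 2.5 0.3 1.2
   vertex 3.7 0.0 4.5
  endloop
 endfacet
 facet normal 0.016 0.355 -0.935
  outer loop
   vertex 3.7 2.3 0.8
   vertex 0.3 1.4 0.4
   vertex 4.9 3.3 1.2
  endloop
 endfacet
 facet normal 0.190 -0.301 -0.935
  outer loop
   vertex 3.7 2.3 0.8
   vertex 2.5 0.3 1.2
   vertex 0.3 1.4 0.4
  endloop
 endfacet
 facet normal 0.615 -0.492 -0.615
  outer loop
   vertex 3.7 2.3 0.8
   vertex 4.9 3.3 1.2
   vertex 2.5 0.3 1.2
  endloop
 endfacet
 facet normal 0.907 0.082 0.412
  outer loop
   vertex 4.4 1.8 2.6
   vertex 4.9 3.3 1.2
   vertex 3.7 0.0 4.5
  endloop
 endfacet
 facet normal 0.727 -0.582 -0.364
  outer loop
   vertex 4.4 1.8 2.6
   vertex 2.5 0.3 1.2
   vertex 4.9 3.3 1.2
  endloop
 endfacet
 facet normal 0.721 -0.616 -0.318
  outer loop
   vertex 4.4 1.8 2.6
   vertex 3.7 0.0 4.5
   vertex 2.5 0.3 1.2
  endloop
 endfacet
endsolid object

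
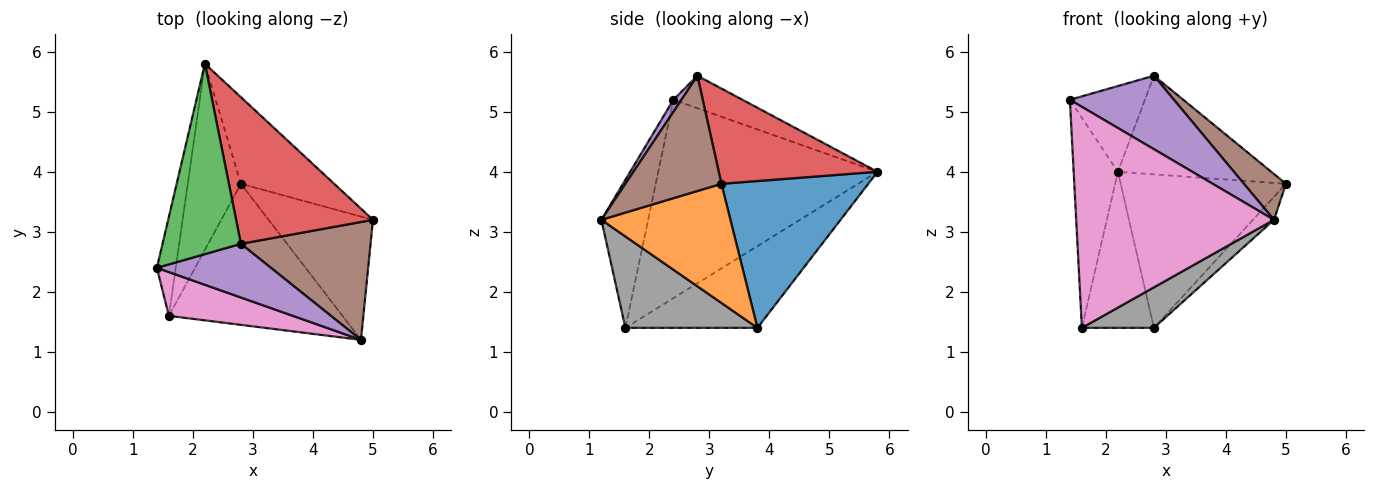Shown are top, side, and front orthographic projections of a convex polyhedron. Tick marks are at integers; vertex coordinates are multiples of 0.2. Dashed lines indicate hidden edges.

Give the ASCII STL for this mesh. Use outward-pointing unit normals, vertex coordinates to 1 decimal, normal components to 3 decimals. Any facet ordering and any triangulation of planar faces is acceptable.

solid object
 facet normal 0.612 0.689 -0.389
  outer loop
   vertex 2.8 3.8 1.4
   vertex 2.2 5.8 4.0
   vertex 5.0 3.2 3.8
  endloop
 endfacet
 facet normal 0.747 0.122 -0.654
  outer loop
   vertex 4.8 1.2 3.2
   vertex 2.8 3.8 1.4
   vertex 5.0 3.2 3.8
  endloop
 endfacet
 facet normal -0.353 0.384 0.853
  outer loop
   vertex 2.8 2.8 5.6
   vertex 2.2 5.8 4.0
   vertex 1.4 2.4 5.2
  endloop
 endfacet
 facet normal 0.500 0.483 0.719
  outer loop
   vertex 2.8 2.8 5.6
   vertex 5.0 3.2 3.8
   vertex 2.2 5.8 4.0
  endloop
 endfacet
 facet normal 0.062 -0.806 0.589
  outer loop
   vertex 2.8 2.8 5.6
   vertex 1.4 2.4 5.2
   vertex 4.8 1.2 3.2
  endloop
 endfacet
 facet normal 0.638 -0.279 0.718
  outer loop
   vertex 2.8 2.8 5.6
   vertex 4.8 1.2 3.2
   vertex 5.0 3.2 3.8
  endloop
 endfacet
 facet normal -0.226 -0.956 0.189
  outer loop
   vertex 1.6 1.6 1.4
   vertex 4.8 1.2 3.2
   vertex 1.4 2.4 5.2
  endloop
 endfacet
 facet normal 0.452 -0.246 -0.858
  outer loop
   vertex 1.6 1.6 1.4
   vertex 2.8 3.8 1.4
   vertex 4.8 1.2 3.2
  endloop
 endfacet
 facet normal -0.976 0.197 -0.093
  outer loop
   vertex 1.6 1.6 1.4
   vertex 1.4 2.4 5.2
   vertex 2.2 5.8 4.0
  endloop
 endfacet
 facet normal -0.762 0.416 -0.496
  outer loop
   vertex 1.6 1.6 1.4
   vertex 2.2 5.8 4.0
   vertex 2.8 3.8 1.4
  endloop
 endfacet
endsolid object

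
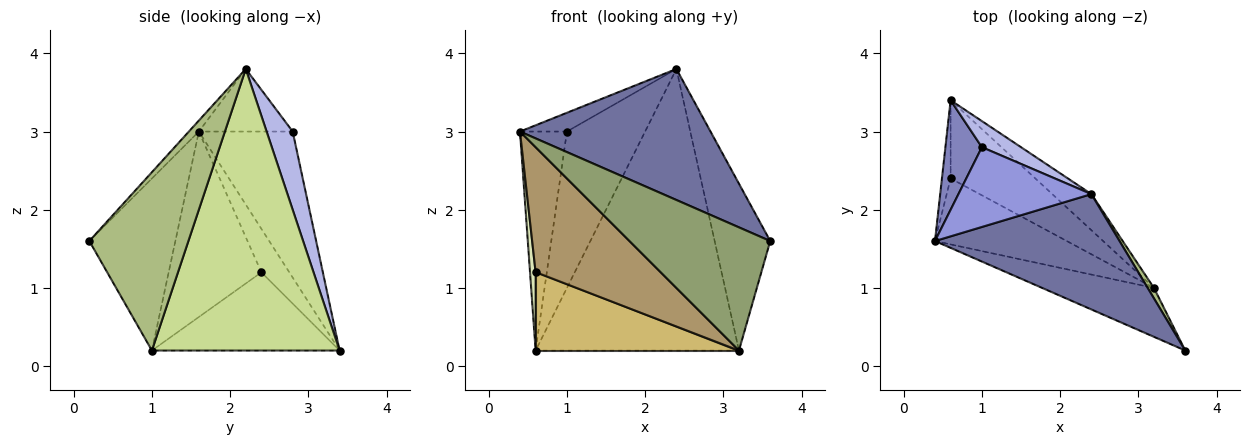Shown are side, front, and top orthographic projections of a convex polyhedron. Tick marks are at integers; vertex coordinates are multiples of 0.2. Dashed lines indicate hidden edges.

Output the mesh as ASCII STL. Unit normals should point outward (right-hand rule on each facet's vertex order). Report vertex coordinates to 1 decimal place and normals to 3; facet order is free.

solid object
 facet normal -0.039 -0.750 0.660
  outer loop
   vertex 2.4 2.2 3.8
   vertex 0.4 1.6 3.0
   vertex 3.6 0.2 1.6
  endloop
 endfacet
 facet normal -0.873 0.436 0.218
  outer loop
   vertex 1.0 2.8 3.0
   vertex 0.6 3.4 0.2
   vertex 0.4 1.6 3.0
  endloop
 endfacet
 facet normal -0.416 0.208 0.885
  outer loop
   vertex 1.0 2.8 3.0
   vertex 0.4 1.6 3.0
   vertex 2.4 2.2 3.8
  endloop
 endfacet
 facet normal 0.312 0.937 0.156
  outer loop
   vertex 1.0 2.8 3.0
   vertex 2.4 2.2 3.8
   vertex 0.6 3.4 0.2
  endloop
 endfacet
 facet normal -0.494 -0.808 -0.321
  outer loop
   vertex 3.2 1.0 0.2
   vertex 3.6 0.2 1.6
   vertex 0.4 1.6 3.0
  endloop
 endfacet
 facet normal 0.872 0.489 0.031
  outer loop
   vertex 3.2 1.0 0.2
   vertex 2.4 2.2 3.8
   vertex 3.6 0.2 1.6
  endloop
 endfacet
 facet normal 0.675 0.732 -0.094
  outer loop
   vertex 3.2 1.0 0.2
   vertex 0.6 3.4 0.2
   vertex 2.4 2.2 3.8
  endloop
 endfacet
 facet normal -0.962 -0.192 -0.192
  outer loop
   vertex 0.6 2.4 1.2
   vertex 0.4 1.6 3.0
   vertex 0.6 3.4 0.2
  endloop
 endfacet
 facet normal -0.548 -0.740 -0.390
  outer loop
   vertex 0.6 2.4 1.2
   vertex 3.2 1.0 0.2
   vertex 0.4 1.6 3.0
  endloop
 endfacet
 facet normal -0.547 -0.592 -0.592
  outer loop
   vertex 0.6 2.4 1.2
   vertex 0.6 3.4 0.2
   vertex 3.2 1.0 0.2
  endloop
 endfacet
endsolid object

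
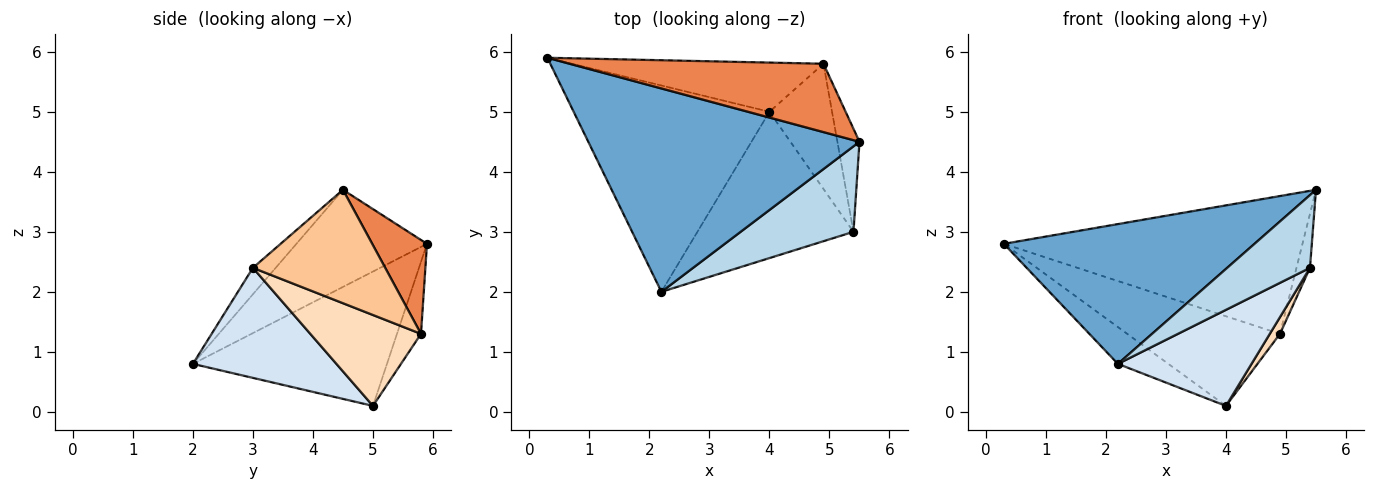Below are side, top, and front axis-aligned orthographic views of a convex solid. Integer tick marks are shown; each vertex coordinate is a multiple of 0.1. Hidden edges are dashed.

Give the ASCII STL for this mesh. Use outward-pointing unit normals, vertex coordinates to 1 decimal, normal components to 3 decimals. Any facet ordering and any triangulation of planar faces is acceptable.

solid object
 facet normal -0.283 -0.543 0.790
  outer loop
   vertex 2.2 2.0 0.8
   vertex 5.5 4.5 3.7
   vertex 0.3 5.9 2.8
  endloop
 endfacet
 facet normal -0.560 0.146 -0.816
  outer loop
   vertex 4.0 5.0 0.1
   vertex 2.2 2.0 0.8
   vertex 0.3 5.9 2.8
  endloop
 endfacet
 facet normal -0.175 -0.638 0.750
  outer loop
   vertex 5.4 3.0 2.4
   vertex 5.5 4.5 3.7
   vertex 2.2 2.0 0.8
  endloop
 endfacet
 facet normal 0.508 -0.473 -0.720
  outer loop
   vertex 5.4 3.0 2.4
   vertex 2.2 2.0 0.8
   vertex 4.0 5.0 0.1
  endloop
 endfacet
 facet normal 0.162 0.884 0.438
  outer loop
   vertex 4.9 5.8 1.3
   vertex 0.3 5.9 2.8
   vertex 5.5 4.5 3.7
  endloop
 endfacet
 facet normal -0.137 0.868 -0.477
  outer loop
   vertex 4.9 5.8 1.3
   vertex 4.0 5.0 0.1
   vertex 0.3 5.9 2.8
  endloop
 endfacet
 facet normal 0.977 0.100 -0.190
  outer loop
   vertex 4.9 5.8 1.3
   vertex 5.5 4.5 3.7
   vertex 5.4 3.0 2.4
  endloop
 endfacet
 facet normal 0.821 -0.076 -0.566
  outer loop
   vertex 4.9 5.8 1.3
   vertex 5.4 3.0 2.4
   vertex 4.0 5.0 0.1
  endloop
 endfacet
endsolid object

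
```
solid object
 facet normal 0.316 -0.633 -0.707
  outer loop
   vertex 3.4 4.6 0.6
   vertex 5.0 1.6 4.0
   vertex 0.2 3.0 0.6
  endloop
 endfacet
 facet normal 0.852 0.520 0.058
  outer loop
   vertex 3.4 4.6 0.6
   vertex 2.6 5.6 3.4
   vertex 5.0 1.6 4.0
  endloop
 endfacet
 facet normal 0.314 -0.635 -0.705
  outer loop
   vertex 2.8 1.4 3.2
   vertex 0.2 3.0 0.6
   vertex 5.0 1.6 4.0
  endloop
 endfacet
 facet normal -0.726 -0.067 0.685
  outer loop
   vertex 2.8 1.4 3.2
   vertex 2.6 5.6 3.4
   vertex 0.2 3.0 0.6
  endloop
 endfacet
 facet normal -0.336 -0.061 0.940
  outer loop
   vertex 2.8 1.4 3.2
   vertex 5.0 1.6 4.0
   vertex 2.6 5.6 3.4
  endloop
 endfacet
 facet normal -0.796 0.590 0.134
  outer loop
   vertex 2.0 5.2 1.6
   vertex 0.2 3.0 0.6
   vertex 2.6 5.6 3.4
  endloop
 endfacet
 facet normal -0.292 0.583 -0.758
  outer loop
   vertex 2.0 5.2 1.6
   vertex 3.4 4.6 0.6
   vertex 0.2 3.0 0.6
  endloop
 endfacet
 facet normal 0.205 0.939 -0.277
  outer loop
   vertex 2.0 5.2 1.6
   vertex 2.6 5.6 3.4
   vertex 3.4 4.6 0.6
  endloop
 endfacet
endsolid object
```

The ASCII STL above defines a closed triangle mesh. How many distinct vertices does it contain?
6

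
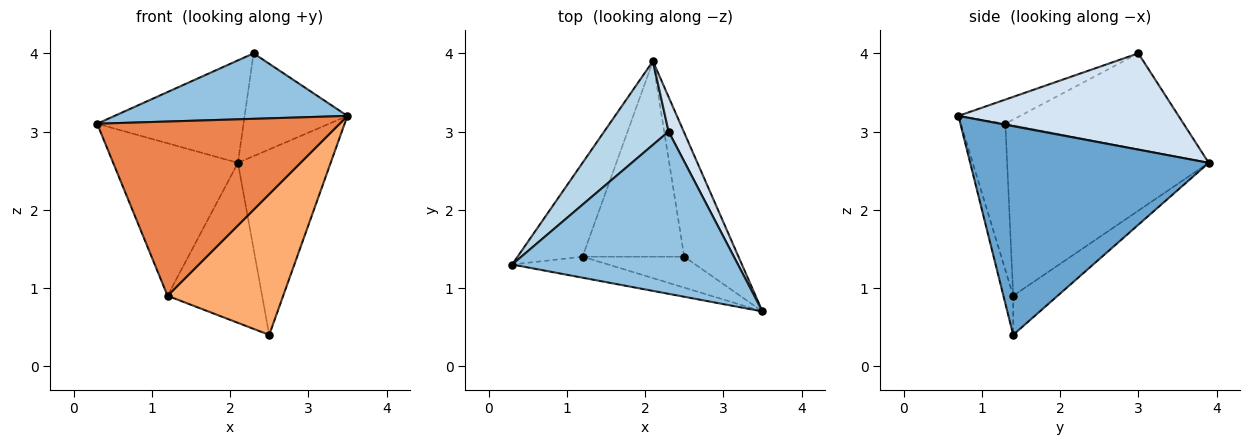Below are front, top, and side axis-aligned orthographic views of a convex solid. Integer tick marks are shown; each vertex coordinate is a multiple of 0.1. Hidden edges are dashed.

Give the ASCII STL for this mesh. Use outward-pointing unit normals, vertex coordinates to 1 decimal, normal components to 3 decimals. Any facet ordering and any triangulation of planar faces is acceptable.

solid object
 facet normal 0.906 0.352 -0.235
  outer loop
   vertex 2.5 1.4 0.4
   vertex 2.1 3.9 2.6
   vertex 3.5 0.7 3.2
  endloop
 endfacet
 facet normal -0.099 -0.372 0.923
  outer loop
   vertex 2.3 3.0 4.0
   vertex 0.3 1.3 3.1
   vertex 3.5 0.7 3.2
  endloop
 endfacet
 facet normal -0.686 0.563 0.460
  outer loop
   vertex 2.3 3.0 4.0
   vertex 2.1 3.9 2.6
   vertex 0.3 1.3 3.1
  endloop
 endfacet
 facet normal 0.897 0.419 0.141
  outer loop
   vertex 2.3 3.0 4.0
   vertex 3.5 0.7 3.2
   vertex 2.1 3.9 2.6
  endloop
 endfacet
 facet normal -0.179 -0.977 -0.118
  outer loop
   vertex 1.2 1.4 0.9
   vertex 3.5 0.7 3.2
   vertex 0.3 1.3 3.1
  endloop
 endfacet
 facet normal -0.082 -0.973 -0.214
  outer loop
   vertex 1.2 1.4 0.9
   vertex 2.5 1.4 0.4
   vertex 3.5 0.7 3.2
  endloop
 endfacet
 facet normal -0.809 0.501 -0.308
  outer loop
   vertex 1.2 1.4 0.9
   vertex 0.3 1.3 3.1
   vertex 2.1 3.9 2.6
  endloop
 endfacet
 facet normal -0.285 0.607 -0.742
  outer loop
   vertex 1.2 1.4 0.9
   vertex 2.1 3.9 2.6
   vertex 2.5 1.4 0.4
  endloop
 endfacet
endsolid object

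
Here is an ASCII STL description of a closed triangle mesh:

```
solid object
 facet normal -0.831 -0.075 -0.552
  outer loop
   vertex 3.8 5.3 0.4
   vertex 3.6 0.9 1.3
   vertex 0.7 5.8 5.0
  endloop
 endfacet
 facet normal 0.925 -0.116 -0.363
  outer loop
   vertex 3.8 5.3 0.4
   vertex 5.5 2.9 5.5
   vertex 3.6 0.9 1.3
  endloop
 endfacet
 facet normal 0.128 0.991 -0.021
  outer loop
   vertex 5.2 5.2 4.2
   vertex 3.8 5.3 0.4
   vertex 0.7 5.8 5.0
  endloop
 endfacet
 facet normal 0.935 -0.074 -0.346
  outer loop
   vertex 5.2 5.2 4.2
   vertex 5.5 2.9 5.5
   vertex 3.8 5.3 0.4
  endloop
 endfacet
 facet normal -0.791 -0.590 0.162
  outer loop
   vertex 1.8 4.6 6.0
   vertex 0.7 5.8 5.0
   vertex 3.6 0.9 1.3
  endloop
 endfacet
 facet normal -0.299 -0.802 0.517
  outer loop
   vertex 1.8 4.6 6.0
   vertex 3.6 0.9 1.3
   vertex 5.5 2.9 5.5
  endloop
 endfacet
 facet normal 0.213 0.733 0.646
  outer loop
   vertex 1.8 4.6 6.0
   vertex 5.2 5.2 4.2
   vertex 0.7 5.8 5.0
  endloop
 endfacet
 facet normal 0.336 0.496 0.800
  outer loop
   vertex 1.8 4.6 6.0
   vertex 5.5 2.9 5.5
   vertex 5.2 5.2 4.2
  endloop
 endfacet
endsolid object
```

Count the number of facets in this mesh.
8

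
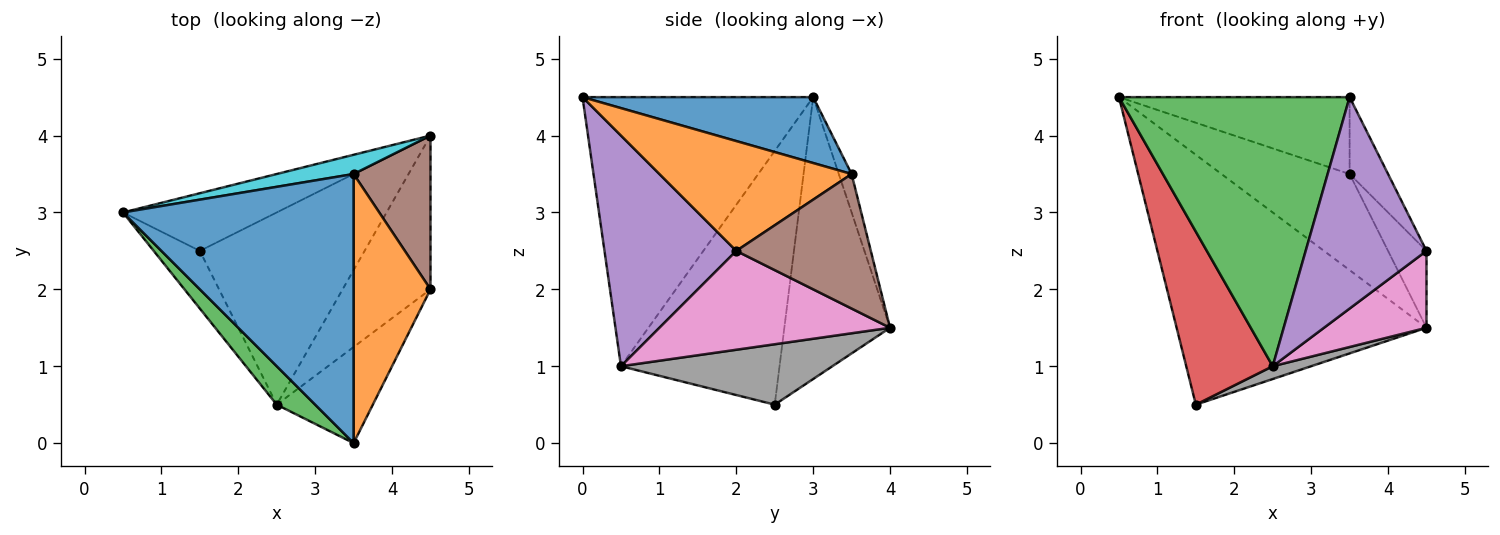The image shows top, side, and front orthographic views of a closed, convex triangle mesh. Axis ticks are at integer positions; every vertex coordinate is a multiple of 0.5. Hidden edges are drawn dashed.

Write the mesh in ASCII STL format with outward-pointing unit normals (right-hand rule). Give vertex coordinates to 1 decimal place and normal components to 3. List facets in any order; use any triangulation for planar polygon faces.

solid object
 facet normal 0.265 0.265 0.927
  outer loop
   vertex 3.5 3.5 3.5
   vertex 0.5 3.0 4.5
   vertex 3.5 0.0 4.5
  endloop
 endfacet
 facet normal 0.808 0.162 0.566
  outer loop
   vertex 3.5 3.5 3.5
   vertex 3.5 0.0 4.5
   vertex 4.5 2.0 2.5
  endloop
 endfacet
 facet normal -0.704 -0.704 0.101
  outer loop
   vertex 2.5 0.5 1.0
   vertex 3.5 0.0 4.5
   vertex 0.5 3.0 4.5
  endloop
 endfacet
 facet normal -0.867 -0.473 -0.158
  outer loop
   vertex 2.5 0.5 1.0
   vertex 0.5 3.0 4.5
   vertex 1.5 2.5 0.5
  endloop
 endfacet
 facet normal 0.705 -0.646 -0.294
  outer loop
   vertex 2.5 0.5 1.0
   vertex 4.5 2.0 2.5
   vertex 3.5 0.0 4.5
  endloop
 endfacet
 facet normal 0.843 0.241 0.482
  outer loop
   vertex 4.5 4.0 1.5
   vertex 3.5 3.5 3.5
   vertex 4.5 2.0 2.5
  endloop
 endfacet
 facet normal 0.709 -0.315 -0.630
  outer loop
   vertex 4.5 4.0 1.5
   vertex 4.5 2.0 2.5
   vertex 2.5 0.5 1.0
  endloop
 endfacet
 facet normal 0.344 -0.062 -0.937
  outer loop
   vertex 4.5 4.0 1.5
   vertex 2.5 0.5 1.0
   vertex 1.5 2.5 0.5
  endloop
 endfacet
 facet normal -0.381 0.901 -0.208
  outer loop
   vertex 4.5 4.0 1.5
   vertex 1.5 2.5 0.5
   vertex 0.5 3.0 4.5
  endloop
 endfacet
 facet normal -0.098 0.976 0.195
  outer loop
   vertex 4.5 4.0 1.5
   vertex 0.5 3.0 4.5
   vertex 3.5 3.5 3.5
  endloop
 endfacet
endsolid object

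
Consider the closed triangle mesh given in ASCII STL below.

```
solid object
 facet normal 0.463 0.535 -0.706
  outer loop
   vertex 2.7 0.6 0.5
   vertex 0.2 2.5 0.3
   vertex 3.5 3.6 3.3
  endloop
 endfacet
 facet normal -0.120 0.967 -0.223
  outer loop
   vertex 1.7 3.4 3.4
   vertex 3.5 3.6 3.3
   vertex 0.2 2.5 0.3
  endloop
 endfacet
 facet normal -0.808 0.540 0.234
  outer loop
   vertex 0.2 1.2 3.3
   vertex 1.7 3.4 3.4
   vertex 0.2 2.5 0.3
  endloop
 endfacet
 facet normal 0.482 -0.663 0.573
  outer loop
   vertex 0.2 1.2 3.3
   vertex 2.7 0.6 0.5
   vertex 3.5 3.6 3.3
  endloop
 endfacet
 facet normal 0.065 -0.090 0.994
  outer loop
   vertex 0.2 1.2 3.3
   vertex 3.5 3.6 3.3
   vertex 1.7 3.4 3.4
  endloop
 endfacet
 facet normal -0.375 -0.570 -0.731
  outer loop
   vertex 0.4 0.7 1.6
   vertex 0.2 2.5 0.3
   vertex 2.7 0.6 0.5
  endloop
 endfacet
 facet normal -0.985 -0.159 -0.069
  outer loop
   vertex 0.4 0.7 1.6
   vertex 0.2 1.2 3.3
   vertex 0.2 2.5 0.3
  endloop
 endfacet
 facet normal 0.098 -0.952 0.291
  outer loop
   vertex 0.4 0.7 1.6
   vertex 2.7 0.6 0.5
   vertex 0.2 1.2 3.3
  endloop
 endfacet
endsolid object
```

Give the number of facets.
8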